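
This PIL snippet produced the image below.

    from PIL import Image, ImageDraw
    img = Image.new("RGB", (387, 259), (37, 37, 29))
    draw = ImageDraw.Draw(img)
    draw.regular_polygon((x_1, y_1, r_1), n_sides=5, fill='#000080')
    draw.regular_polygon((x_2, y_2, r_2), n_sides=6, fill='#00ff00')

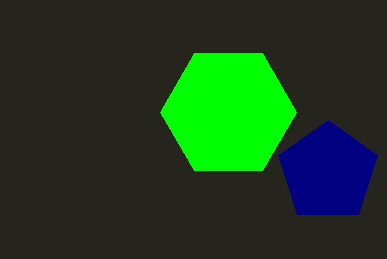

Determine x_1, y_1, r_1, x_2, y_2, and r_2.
x_1 = 328, y_1 = 172, r_1 = 52, x_2 = 228, y_2 = 112, r_2 = 68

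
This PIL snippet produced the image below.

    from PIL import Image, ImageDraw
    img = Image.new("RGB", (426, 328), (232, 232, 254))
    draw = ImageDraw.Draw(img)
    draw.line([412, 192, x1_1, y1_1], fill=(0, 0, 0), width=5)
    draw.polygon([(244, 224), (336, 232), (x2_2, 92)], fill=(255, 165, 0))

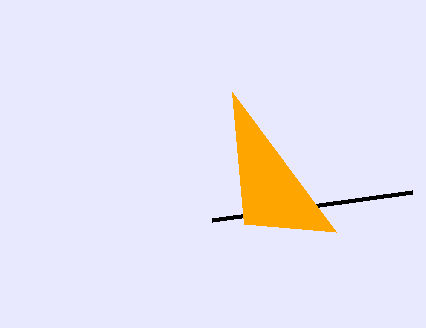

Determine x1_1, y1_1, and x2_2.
x1_1 = 212; y1_1 = 220; x2_2 = 232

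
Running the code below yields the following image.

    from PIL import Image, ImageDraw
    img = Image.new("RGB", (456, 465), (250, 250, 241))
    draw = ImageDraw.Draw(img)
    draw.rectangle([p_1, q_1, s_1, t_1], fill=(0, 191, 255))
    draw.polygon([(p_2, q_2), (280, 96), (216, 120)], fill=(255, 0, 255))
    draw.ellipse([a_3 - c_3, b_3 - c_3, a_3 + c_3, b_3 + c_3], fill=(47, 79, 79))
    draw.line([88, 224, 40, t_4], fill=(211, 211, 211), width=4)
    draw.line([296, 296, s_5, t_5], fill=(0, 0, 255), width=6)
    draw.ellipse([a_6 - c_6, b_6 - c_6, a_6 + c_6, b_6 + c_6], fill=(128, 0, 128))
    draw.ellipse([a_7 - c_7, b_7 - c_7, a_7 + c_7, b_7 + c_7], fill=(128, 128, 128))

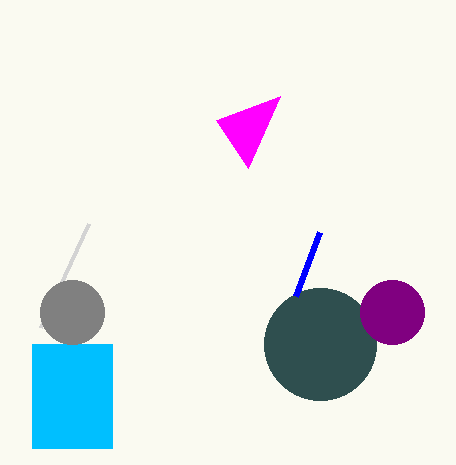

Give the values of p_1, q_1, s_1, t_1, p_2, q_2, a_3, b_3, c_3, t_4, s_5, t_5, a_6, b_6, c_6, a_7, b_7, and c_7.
p_1 = 32; q_1 = 344; s_1 = 112; t_1 = 448; p_2 = 248; q_2 = 168; a_3 = 320; b_3 = 344; c_3 = 56; t_4 = 328; s_5 = 320; t_5 = 232; a_6 = 392; b_6 = 312; c_6 = 32; a_7 = 72; b_7 = 312; c_7 = 32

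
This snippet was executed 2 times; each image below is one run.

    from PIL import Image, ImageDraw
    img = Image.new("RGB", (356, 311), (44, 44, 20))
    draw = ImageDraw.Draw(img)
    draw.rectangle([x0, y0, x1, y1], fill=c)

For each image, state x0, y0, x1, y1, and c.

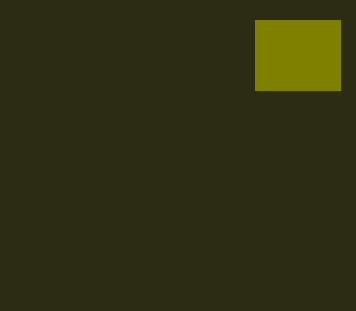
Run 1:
x0 = 255; y0 = 20; x1 = 340; y1 = 90; c = 'olive'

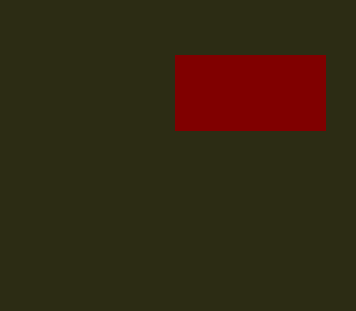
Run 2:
x0 = 175, y0 = 55, x1 = 325, y1 = 130, c = 'maroon'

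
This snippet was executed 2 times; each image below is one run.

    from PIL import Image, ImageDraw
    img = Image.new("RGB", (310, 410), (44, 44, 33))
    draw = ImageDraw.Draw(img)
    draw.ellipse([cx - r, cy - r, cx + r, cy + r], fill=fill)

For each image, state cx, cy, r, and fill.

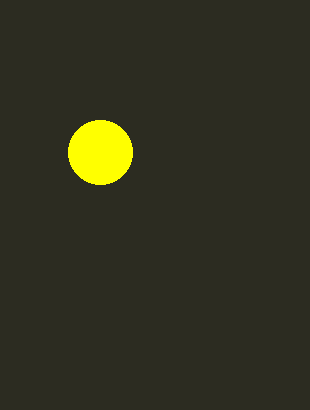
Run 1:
cx = 100
cy = 152
r = 32
fill = 'yellow'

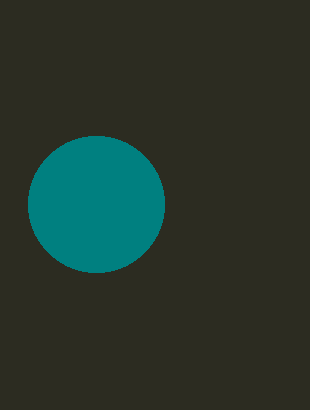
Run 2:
cx = 96
cy = 204
r = 68
fill = 'teal'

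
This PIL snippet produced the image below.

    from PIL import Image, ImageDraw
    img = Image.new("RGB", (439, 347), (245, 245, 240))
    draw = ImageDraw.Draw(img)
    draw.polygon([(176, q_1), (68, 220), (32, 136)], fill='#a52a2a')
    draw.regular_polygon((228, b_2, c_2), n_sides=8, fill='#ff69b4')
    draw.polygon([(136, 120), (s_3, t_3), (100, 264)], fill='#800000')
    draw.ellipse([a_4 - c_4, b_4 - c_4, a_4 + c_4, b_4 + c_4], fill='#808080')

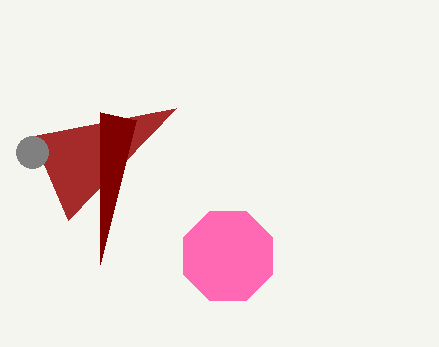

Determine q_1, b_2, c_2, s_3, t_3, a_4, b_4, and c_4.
q_1 = 108
b_2 = 256
c_2 = 48
s_3 = 100
t_3 = 112
a_4 = 32
b_4 = 152
c_4 = 16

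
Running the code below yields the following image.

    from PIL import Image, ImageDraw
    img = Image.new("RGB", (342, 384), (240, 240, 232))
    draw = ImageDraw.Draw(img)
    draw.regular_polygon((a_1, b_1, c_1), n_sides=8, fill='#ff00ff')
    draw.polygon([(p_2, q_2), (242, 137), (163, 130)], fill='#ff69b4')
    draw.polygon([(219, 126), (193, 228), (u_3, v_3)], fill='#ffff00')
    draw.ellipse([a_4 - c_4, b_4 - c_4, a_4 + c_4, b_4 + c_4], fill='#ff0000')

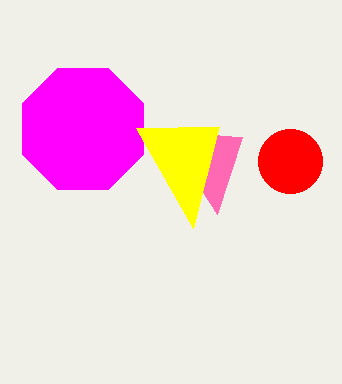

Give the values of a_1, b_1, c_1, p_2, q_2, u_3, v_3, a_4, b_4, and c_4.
a_1 = 83, b_1 = 129, c_1 = 66, p_2 = 217, q_2 = 214, u_3 = 136, v_3 = 128, a_4 = 290, b_4 = 161, c_4 = 32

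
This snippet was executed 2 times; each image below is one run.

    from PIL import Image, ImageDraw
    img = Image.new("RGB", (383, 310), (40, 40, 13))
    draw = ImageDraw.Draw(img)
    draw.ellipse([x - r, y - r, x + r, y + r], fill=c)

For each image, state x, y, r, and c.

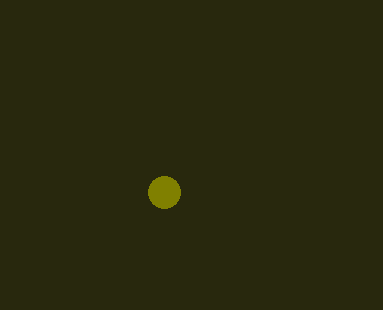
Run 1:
x = 164
y = 192
r = 16
c = 'olive'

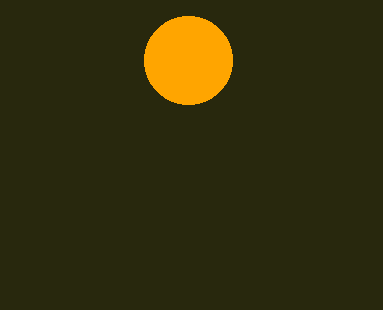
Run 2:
x = 188; y = 60; r = 44; c = 'orange'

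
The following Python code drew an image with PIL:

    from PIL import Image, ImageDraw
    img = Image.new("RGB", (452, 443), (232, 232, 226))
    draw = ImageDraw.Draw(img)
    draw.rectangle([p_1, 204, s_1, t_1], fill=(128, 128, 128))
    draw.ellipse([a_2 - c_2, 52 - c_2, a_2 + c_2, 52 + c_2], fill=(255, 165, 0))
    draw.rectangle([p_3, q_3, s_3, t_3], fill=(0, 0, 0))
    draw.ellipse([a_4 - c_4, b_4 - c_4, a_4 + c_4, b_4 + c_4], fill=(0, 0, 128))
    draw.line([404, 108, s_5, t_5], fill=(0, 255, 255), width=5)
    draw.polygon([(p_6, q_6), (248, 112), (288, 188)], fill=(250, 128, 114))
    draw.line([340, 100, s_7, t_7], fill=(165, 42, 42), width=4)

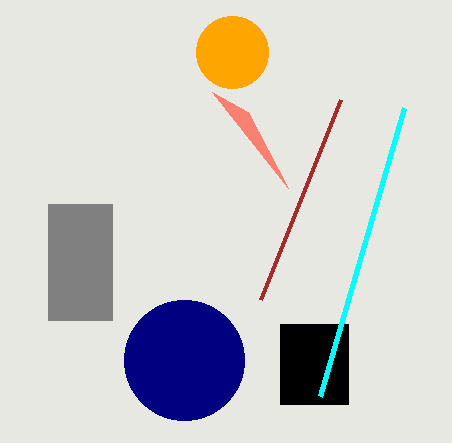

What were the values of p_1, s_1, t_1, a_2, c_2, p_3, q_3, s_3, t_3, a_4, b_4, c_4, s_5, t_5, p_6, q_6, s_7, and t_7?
p_1 = 48, s_1 = 112, t_1 = 320, a_2 = 232, c_2 = 36, p_3 = 280, q_3 = 324, s_3 = 348, t_3 = 404, a_4 = 184, b_4 = 360, c_4 = 60, s_5 = 320, t_5 = 396, p_6 = 212, q_6 = 92, s_7 = 260, t_7 = 300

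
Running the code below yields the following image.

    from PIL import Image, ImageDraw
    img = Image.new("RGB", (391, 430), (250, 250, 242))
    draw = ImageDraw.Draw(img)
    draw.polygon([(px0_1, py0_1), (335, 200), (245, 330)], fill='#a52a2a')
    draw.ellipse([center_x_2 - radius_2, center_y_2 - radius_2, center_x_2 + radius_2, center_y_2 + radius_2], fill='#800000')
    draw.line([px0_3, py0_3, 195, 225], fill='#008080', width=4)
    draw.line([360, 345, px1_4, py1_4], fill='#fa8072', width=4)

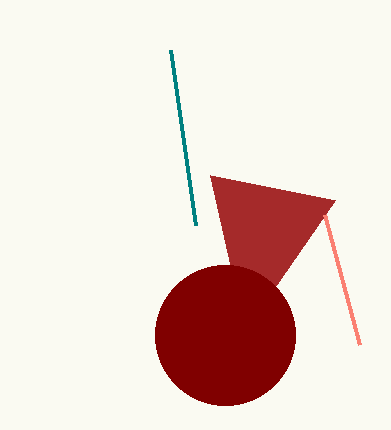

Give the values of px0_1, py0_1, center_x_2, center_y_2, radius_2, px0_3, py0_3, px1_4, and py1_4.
px0_1 = 210
py0_1 = 175
center_x_2 = 225
center_y_2 = 335
radius_2 = 70
px0_3 = 170
py0_3 = 50
px1_4 = 325
py1_4 = 215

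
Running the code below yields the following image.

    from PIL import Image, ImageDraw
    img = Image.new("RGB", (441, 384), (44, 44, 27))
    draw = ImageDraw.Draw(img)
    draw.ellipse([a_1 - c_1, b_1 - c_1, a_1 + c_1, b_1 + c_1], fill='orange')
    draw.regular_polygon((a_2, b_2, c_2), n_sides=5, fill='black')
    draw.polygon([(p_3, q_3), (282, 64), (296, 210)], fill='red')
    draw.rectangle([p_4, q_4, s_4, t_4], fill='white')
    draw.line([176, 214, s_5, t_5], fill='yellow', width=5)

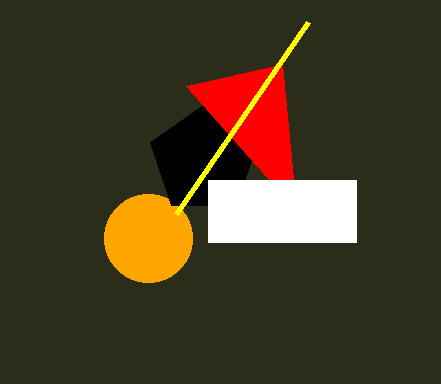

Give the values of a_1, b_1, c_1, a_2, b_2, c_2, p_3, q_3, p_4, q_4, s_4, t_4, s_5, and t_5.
a_1 = 148
b_1 = 238
c_1 = 44
a_2 = 204
b_2 = 160
c_2 = 56
p_3 = 186
q_3 = 86
p_4 = 208
q_4 = 180
s_4 = 356
t_4 = 242
s_5 = 308
t_5 = 22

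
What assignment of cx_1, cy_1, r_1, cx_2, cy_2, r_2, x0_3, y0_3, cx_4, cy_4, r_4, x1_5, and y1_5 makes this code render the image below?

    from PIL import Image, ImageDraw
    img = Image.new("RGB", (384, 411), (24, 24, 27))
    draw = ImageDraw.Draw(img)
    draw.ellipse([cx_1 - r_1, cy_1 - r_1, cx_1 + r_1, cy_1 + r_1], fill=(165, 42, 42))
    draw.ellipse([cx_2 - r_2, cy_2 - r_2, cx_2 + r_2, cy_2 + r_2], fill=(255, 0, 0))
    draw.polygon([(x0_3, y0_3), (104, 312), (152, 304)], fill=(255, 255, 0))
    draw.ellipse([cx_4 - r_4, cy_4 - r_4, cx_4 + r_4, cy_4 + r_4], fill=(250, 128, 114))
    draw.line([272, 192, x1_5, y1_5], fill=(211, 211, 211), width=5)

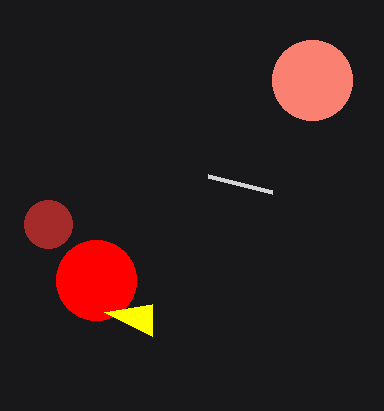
cx_1 = 48, cy_1 = 224, r_1 = 24, cx_2 = 96, cy_2 = 280, r_2 = 40, x0_3 = 152, y0_3 = 336, cx_4 = 312, cy_4 = 80, r_4 = 40, x1_5 = 208, y1_5 = 176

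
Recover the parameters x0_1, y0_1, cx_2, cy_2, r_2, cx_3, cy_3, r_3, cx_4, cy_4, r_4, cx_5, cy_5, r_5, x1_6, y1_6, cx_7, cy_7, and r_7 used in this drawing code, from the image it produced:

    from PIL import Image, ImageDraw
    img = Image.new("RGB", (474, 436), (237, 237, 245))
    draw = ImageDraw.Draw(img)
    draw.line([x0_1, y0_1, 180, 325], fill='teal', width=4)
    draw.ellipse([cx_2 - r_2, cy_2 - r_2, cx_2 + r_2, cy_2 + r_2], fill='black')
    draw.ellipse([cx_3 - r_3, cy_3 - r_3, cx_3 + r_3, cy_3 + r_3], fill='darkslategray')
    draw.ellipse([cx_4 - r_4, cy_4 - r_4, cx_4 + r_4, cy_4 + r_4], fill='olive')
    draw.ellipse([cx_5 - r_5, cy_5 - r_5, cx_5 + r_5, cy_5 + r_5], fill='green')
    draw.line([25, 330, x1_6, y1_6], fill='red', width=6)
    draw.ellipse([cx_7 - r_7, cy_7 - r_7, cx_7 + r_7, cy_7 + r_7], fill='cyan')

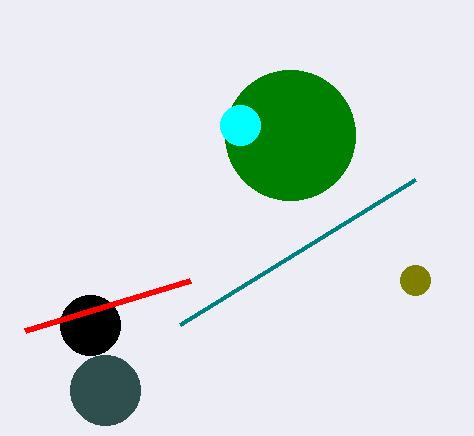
x0_1 = 415
y0_1 = 180
cx_2 = 90
cy_2 = 325
r_2 = 30
cx_3 = 105
cy_3 = 390
r_3 = 35
cx_4 = 415
cy_4 = 280
r_4 = 15
cx_5 = 290
cy_5 = 135
r_5 = 65
x1_6 = 190
y1_6 = 280
cx_7 = 240
cy_7 = 125
r_7 = 20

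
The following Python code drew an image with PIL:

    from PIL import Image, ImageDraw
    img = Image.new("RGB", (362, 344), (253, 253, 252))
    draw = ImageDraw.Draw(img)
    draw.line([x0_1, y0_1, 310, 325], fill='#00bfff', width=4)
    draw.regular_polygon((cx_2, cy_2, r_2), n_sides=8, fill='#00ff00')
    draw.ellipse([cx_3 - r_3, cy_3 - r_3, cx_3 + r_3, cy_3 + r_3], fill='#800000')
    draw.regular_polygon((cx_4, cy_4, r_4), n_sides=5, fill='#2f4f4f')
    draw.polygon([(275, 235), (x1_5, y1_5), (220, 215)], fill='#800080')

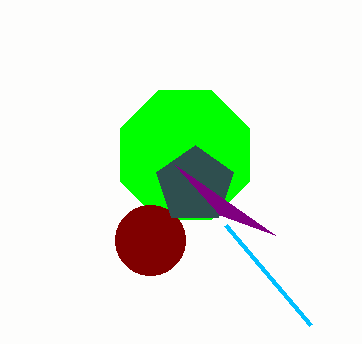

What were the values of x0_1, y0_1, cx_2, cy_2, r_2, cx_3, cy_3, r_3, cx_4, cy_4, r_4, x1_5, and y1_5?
x0_1 = 225; y0_1 = 225; cx_2 = 185; cy_2 = 155; r_2 = 70; cx_3 = 150; cy_3 = 240; r_3 = 35; cx_4 = 195; cy_4 = 185; r_4 = 40; x1_5 = 175; y1_5 = 165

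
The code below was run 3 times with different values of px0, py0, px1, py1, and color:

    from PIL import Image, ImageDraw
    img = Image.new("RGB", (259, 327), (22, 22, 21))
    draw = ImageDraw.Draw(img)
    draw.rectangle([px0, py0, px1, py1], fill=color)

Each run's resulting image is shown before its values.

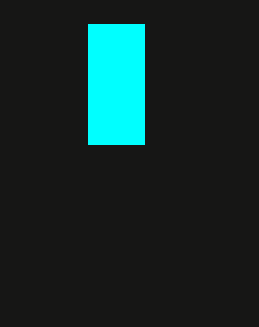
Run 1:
px0 = 88
py0 = 24
px1 = 144
py1 = 144
color = 'cyan'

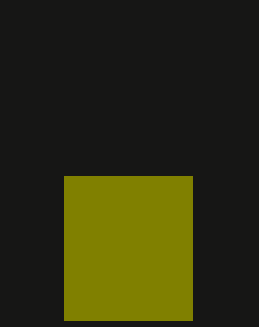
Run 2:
px0 = 64; py0 = 176; px1 = 192; py1 = 320; color = 'olive'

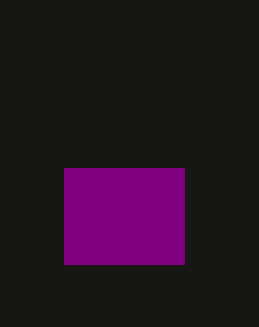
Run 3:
px0 = 64, py0 = 168, px1 = 184, py1 = 264, color = 'purple'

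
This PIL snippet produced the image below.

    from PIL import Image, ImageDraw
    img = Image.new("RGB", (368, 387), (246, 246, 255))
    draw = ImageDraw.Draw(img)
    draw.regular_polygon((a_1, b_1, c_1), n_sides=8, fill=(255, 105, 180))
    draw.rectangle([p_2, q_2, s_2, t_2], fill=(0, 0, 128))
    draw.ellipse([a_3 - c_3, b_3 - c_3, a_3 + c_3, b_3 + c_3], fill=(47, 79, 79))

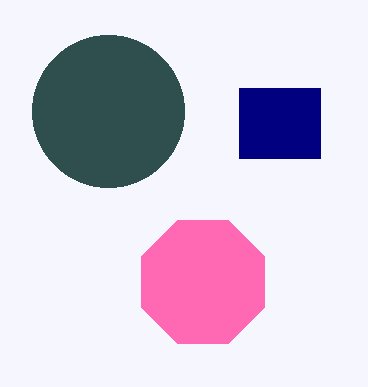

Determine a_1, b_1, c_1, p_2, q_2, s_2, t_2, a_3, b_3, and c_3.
a_1 = 203
b_1 = 282
c_1 = 67
p_2 = 239
q_2 = 88
s_2 = 320
t_2 = 158
a_3 = 108
b_3 = 111
c_3 = 76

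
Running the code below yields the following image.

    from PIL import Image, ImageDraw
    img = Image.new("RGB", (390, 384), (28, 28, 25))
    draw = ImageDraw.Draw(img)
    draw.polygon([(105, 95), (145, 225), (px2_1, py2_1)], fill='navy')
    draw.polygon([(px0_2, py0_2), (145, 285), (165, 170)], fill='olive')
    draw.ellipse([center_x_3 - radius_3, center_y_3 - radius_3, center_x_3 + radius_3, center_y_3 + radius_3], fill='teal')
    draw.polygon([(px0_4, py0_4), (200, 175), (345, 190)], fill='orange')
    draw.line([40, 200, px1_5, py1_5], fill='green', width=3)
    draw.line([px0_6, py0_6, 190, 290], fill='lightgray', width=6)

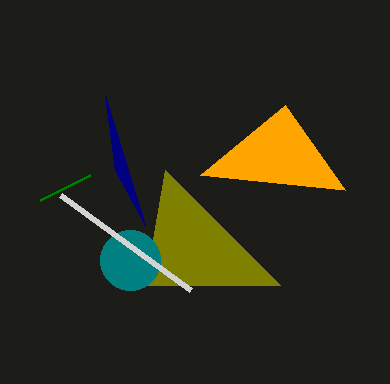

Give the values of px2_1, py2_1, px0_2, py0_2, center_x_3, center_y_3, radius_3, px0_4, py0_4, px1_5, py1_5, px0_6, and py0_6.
px2_1 = 115, py2_1 = 170, px0_2 = 280, py0_2 = 285, center_x_3 = 130, center_y_3 = 260, radius_3 = 30, px0_4 = 285, py0_4 = 105, px1_5 = 90, py1_5 = 175, px0_6 = 60, py0_6 = 195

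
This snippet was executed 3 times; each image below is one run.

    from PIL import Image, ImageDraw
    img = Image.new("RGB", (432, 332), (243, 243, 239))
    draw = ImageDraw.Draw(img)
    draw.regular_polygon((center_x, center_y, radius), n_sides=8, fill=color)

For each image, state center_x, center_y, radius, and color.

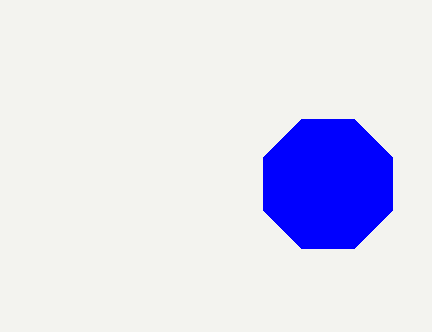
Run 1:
center_x = 328, center_y = 184, radius = 70, color = 'blue'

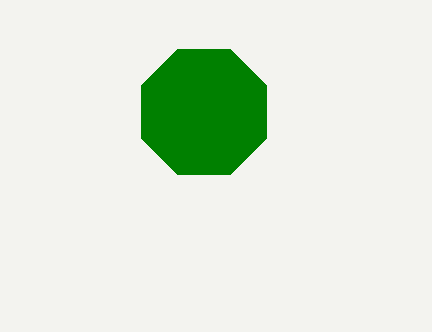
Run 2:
center_x = 204, center_y = 112, radius = 68, color = 'green'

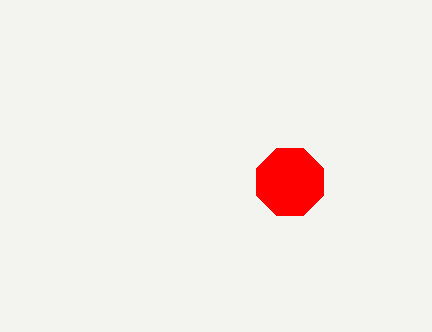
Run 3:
center_x = 290
center_y = 182
radius = 36
color = 'red'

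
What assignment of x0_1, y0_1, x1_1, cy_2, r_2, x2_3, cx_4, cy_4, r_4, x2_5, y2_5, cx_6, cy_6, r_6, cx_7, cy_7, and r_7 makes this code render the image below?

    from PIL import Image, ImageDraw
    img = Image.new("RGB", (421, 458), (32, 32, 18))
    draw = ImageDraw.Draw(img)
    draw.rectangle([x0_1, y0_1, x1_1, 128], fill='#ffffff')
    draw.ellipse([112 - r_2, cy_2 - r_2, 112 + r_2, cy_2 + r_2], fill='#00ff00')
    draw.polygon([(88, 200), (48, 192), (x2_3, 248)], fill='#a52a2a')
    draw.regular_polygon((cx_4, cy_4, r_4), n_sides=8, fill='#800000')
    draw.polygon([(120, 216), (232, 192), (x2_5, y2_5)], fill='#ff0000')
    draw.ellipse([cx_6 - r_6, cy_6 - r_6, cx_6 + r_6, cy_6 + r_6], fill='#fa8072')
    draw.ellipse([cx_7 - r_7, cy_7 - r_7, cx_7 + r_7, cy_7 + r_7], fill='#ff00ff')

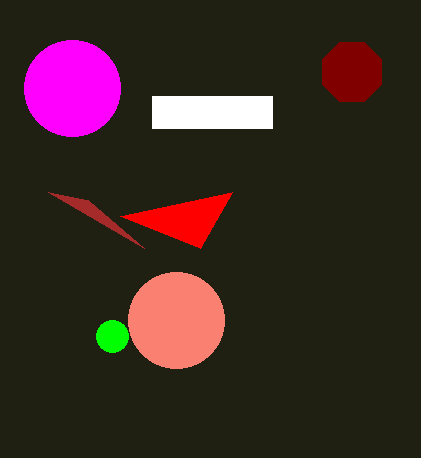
x0_1 = 152; y0_1 = 96; x1_1 = 272; cy_2 = 336; r_2 = 16; x2_3 = 144; cx_4 = 352; cy_4 = 72; r_4 = 32; x2_5 = 200; y2_5 = 248; cx_6 = 176; cy_6 = 320; r_6 = 48; cx_7 = 72; cy_7 = 88; r_7 = 48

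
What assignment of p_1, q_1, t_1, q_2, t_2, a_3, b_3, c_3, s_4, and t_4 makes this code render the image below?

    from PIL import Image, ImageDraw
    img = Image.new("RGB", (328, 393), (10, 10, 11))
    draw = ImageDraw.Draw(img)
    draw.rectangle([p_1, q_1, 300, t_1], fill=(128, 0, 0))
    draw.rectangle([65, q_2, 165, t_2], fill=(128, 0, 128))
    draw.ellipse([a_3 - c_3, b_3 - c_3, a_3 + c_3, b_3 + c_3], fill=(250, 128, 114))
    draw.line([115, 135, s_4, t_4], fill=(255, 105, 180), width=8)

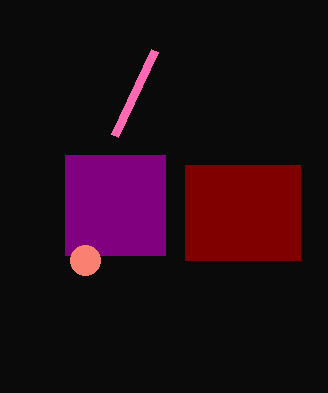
p_1 = 185, q_1 = 165, t_1 = 260, q_2 = 155, t_2 = 255, a_3 = 85, b_3 = 260, c_3 = 15, s_4 = 155, t_4 = 50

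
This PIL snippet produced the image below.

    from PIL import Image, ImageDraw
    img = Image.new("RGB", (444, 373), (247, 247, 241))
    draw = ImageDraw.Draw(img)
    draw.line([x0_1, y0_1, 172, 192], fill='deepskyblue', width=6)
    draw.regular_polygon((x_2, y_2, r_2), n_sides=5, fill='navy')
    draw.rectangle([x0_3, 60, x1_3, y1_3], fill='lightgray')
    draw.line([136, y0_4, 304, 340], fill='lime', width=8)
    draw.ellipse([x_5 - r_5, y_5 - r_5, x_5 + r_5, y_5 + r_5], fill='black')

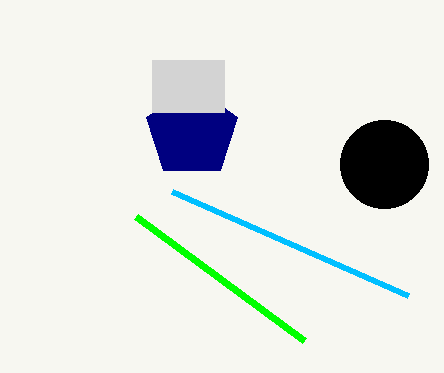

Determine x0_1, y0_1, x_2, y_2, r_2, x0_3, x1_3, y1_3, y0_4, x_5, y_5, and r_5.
x0_1 = 408; y0_1 = 296; x_2 = 192; y_2 = 132; r_2 = 48; x0_3 = 152; x1_3 = 224; y1_3 = 112; y0_4 = 216; x_5 = 384; y_5 = 164; r_5 = 44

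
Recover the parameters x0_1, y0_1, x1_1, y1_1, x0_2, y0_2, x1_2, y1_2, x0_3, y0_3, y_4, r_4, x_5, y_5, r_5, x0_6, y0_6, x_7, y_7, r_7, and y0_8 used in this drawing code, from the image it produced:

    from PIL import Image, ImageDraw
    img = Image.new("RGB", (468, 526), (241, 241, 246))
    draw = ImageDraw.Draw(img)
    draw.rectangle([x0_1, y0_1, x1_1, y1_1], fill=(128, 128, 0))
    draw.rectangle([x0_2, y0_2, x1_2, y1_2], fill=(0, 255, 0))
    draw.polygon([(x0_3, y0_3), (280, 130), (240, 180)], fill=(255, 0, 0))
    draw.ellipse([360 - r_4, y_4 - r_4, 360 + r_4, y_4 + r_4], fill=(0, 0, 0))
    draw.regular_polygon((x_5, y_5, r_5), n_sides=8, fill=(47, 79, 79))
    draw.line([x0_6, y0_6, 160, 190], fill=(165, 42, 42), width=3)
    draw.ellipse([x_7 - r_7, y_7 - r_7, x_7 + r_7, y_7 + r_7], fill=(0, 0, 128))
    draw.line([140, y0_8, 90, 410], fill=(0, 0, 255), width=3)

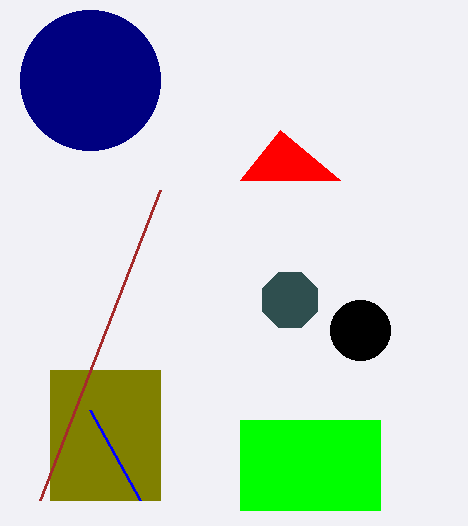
x0_1 = 50
y0_1 = 370
x1_1 = 160
y1_1 = 500
x0_2 = 240
y0_2 = 420
x1_2 = 380
y1_2 = 510
x0_3 = 340
y0_3 = 180
y_4 = 330
r_4 = 30
x_5 = 290
y_5 = 300
r_5 = 30
x0_6 = 40
y0_6 = 500
x_7 = 90
y_7 = 80
r_7 = 70
y0_8 = 500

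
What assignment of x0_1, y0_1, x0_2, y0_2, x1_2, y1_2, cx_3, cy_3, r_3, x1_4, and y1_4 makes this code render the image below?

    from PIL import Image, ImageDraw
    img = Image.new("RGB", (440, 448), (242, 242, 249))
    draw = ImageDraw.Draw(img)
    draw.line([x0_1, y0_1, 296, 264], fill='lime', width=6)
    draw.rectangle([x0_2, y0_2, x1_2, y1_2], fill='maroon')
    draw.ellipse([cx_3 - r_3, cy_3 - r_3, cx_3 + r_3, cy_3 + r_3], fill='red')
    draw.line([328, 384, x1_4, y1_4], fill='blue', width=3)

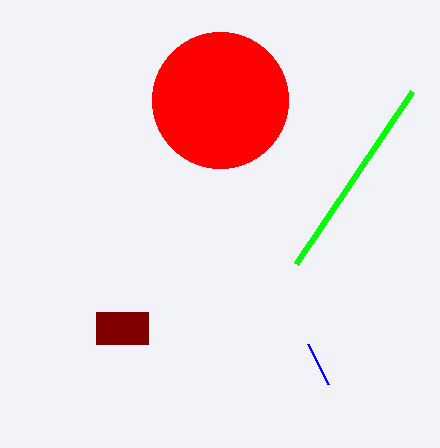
x0_1 = 412
y0_1 = 92
x0_2 = 96
y0_2 = 312
x1_2 = 148
y1_2 = 344
cx_3 = 220
cy_3 = 100
r_3 = 68
x1_4 = 308
y1_4 = 344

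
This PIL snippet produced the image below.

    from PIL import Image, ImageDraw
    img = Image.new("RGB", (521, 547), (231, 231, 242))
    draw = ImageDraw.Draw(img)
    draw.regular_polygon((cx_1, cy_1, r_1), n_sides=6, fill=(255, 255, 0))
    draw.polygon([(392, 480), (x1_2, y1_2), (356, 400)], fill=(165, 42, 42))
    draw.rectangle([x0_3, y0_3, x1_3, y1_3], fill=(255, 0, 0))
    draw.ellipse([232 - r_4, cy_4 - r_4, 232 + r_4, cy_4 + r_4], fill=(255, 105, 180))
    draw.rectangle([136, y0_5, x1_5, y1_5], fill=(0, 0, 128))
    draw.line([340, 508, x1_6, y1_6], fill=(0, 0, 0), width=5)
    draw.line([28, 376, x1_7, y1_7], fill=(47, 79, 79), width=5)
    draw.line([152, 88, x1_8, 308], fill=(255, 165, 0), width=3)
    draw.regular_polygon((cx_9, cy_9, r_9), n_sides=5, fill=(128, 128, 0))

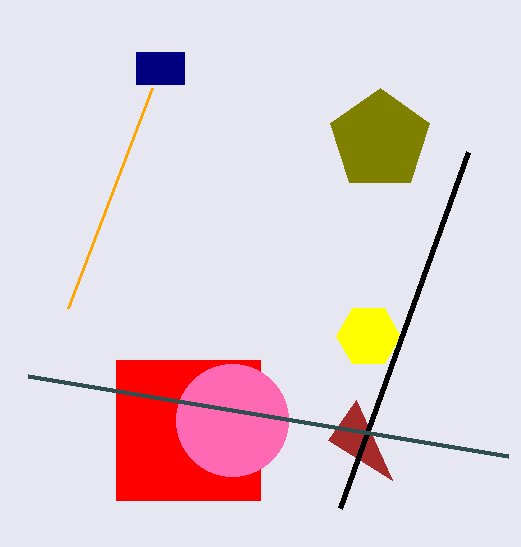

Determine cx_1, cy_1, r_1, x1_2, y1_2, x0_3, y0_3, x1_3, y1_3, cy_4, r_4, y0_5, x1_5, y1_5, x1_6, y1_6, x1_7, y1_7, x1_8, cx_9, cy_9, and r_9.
cx_1 = 368; cy_1 = 336; r_1 = 32; x1_2 = 328; y1_2 = 440; x0_3 = 116; y0_3 = 360; x1_3 = 260; y1_3 = 500; cy_4 = 420; r_4 = 56; y0_5 = 52; x1_5 = 184; y1_5 = 84; x1_6 = 468; y1_6 = 152; x1_7 = 508; y1_7 = 456; x1_8 = 68; cx_9 = 380; cy_9 = 140; r_9 = 52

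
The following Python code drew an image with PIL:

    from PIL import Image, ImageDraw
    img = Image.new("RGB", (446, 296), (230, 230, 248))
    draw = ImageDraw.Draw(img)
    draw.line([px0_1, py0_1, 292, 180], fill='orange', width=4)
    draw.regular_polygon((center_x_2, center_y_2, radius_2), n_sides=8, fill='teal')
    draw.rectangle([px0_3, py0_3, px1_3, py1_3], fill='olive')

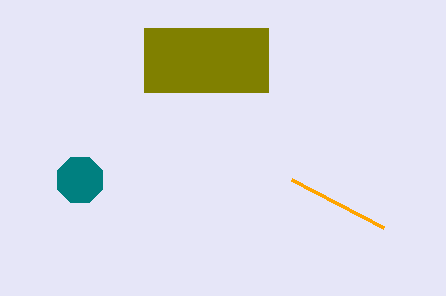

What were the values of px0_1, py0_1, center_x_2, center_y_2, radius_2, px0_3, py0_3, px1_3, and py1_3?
px0_1 = 384, py0_1 = 228, center_x_2 = 80, center_y_2 = 180, radius_2 = 24, px0_3 = 144, py0_3 = 28, px1_3 = 268, py1_3 = 92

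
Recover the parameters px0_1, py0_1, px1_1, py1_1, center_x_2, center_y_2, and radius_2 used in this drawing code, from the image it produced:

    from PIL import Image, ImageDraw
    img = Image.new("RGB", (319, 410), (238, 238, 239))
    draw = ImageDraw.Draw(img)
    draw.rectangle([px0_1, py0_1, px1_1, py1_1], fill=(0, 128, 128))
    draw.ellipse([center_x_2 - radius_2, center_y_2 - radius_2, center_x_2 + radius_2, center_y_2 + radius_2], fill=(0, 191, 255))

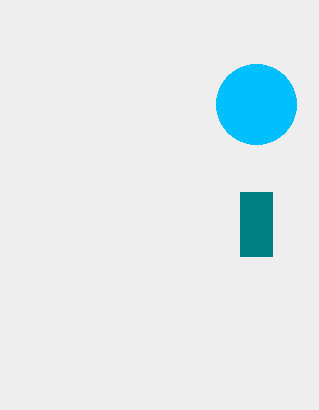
px0_1 = 240; py0_1 = 192; px1_1 = 272; py1_1 = 256; center_x_2 = 256; center_y_2 = 104; radius_2 = 40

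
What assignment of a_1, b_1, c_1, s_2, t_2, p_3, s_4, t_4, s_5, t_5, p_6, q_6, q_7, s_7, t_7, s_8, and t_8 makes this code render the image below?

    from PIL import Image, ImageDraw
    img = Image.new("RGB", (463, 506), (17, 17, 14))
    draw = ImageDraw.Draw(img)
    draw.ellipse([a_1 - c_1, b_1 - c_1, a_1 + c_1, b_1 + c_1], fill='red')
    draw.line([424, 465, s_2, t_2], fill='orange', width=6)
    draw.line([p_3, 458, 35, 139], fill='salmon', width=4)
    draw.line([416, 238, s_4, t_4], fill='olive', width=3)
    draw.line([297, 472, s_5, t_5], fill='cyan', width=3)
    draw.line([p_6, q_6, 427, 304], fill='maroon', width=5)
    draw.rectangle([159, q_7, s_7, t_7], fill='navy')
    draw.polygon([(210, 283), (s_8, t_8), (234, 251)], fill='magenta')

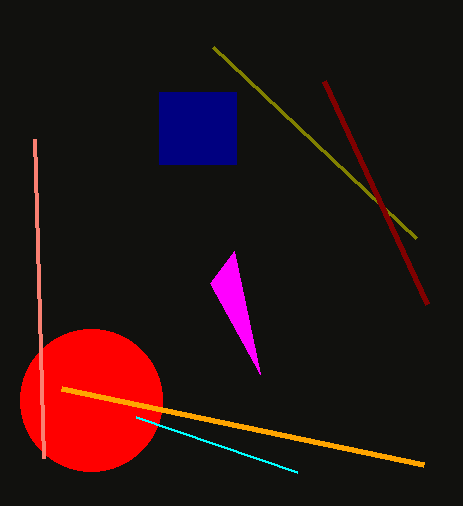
a_1 = 91; b_1 = 400; c_1 = 71; s_2 = 62; t_2 = 389; p_3 = 44; s_4 = 213; t_4 = 47; s_5 = 136; t_5 = 417; p_6 = 324; q_6 = 81; q_7 = 92; s_7 = 236; t_7 = 164; s_8 = 260; t_8 = 374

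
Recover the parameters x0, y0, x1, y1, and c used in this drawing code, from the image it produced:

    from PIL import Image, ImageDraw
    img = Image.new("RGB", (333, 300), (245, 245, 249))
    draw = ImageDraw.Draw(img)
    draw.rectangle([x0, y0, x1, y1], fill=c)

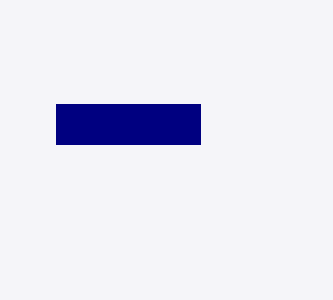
x0 = 56; y0 = 104; x1 = 200; y1 = 144; c = 'navy'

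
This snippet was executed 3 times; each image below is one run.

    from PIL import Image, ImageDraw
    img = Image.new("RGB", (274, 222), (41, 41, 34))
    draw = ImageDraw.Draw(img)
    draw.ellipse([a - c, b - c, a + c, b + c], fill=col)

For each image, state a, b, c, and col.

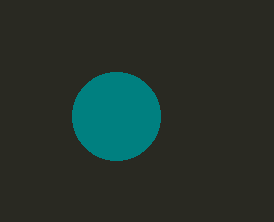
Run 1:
a = 116; b = 116; c = 44; col = 'teal'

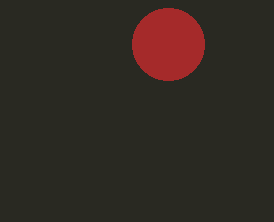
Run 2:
a = 168
b = 44
c = 36
col = 'brown'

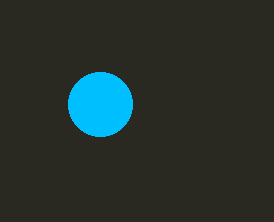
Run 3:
a = 100, b = 104, c = 32, col = 'deepskyblue'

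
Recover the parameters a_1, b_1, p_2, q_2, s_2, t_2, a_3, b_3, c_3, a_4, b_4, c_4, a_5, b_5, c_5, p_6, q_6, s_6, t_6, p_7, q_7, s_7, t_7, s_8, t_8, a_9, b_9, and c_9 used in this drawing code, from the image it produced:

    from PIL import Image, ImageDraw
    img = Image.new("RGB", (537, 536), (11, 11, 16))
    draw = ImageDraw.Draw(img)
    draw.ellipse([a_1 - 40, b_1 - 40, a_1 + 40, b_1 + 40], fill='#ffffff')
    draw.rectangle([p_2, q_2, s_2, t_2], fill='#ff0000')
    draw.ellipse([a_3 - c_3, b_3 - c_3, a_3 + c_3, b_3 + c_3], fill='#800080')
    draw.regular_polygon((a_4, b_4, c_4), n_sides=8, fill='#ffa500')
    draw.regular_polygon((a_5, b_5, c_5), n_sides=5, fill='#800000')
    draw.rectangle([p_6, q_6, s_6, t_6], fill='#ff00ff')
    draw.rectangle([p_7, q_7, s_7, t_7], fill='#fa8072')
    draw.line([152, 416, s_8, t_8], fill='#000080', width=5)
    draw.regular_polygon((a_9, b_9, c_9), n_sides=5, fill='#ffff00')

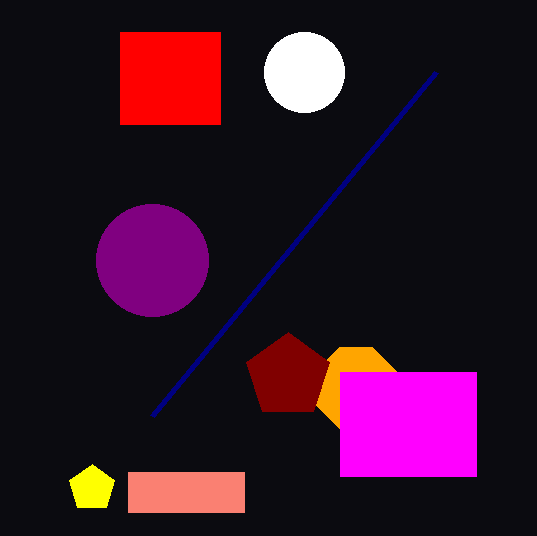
a_1 = 304
b_1 = 72
p_2 = 120
q_2 = 32
s_2 = 220
t_2 = 124
a_3 = 152
b_3 = 260
c_3 = 56
a_4 = 356
b_4 = 388
c_4 = 44
a_5 = 288
b_5 = 376
c_5 = 44
p_6 = 340
q_6 = 372
s_6 = 476
t_6 = 476
p_7 = 128
q_7 = 472
s_7 = 244
t_7 = 512
s_8 = 436
t_8 = 72
a_9 = 92
b_9 = 488
c_9 = 24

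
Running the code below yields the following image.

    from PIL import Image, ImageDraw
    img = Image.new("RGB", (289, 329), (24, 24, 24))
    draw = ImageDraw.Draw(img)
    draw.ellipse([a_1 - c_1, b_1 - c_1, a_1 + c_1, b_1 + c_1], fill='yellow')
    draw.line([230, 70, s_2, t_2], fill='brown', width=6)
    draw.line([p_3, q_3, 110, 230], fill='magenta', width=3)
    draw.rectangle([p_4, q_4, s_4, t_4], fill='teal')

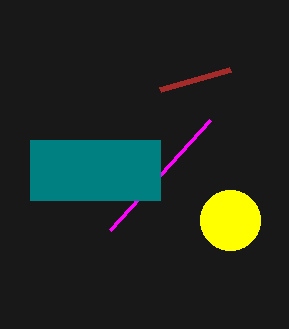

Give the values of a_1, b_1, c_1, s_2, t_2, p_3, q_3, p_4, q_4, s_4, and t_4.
a_1 = 230, b_1 = 220, c_1 = 30, s_2 = 160, t_2 = 90, p_3 = 210, q_3 = 120, p_4 = 30, q_4 = 140, s_4 = 160, t_4 = 200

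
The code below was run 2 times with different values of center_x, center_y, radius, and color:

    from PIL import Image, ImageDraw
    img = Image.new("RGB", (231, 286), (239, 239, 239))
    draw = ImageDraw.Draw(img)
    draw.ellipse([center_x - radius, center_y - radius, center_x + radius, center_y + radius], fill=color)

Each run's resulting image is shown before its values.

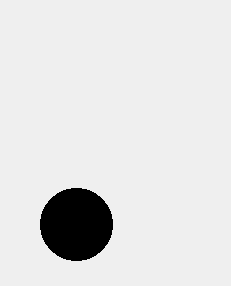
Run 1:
center_x = 76
center_y = 224
radius = 36
color = 'black'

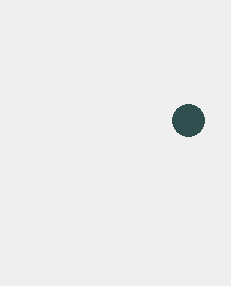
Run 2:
center_x = 188, center_y = 120, radius = 16, color = 'darkslategray'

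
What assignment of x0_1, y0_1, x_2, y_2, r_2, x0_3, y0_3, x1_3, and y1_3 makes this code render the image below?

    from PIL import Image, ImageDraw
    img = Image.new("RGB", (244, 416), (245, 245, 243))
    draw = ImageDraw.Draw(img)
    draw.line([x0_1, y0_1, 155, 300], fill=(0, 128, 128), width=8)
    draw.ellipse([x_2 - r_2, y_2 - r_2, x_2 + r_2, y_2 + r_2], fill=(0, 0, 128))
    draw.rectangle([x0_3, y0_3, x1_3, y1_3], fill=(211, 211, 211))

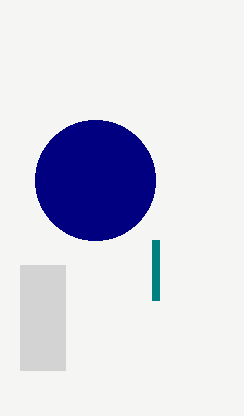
x0_1 = 155; y0_1 = 240; x_2 = 95; y_2 = 180; r_2 = 60; x0_3 = 20; y0_3 = 265; x1_3 = 65; y1_3 = 370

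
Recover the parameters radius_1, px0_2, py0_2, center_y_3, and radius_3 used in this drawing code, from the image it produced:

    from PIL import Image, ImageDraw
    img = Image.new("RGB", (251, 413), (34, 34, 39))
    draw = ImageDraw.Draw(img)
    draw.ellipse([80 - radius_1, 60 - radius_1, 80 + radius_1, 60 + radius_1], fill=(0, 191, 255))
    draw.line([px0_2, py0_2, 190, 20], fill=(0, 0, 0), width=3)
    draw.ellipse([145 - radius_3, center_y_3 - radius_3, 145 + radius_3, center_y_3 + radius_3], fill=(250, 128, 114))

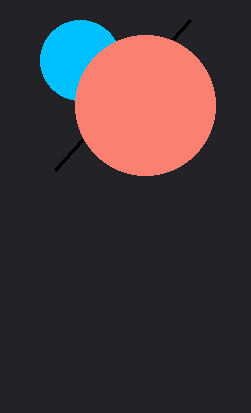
radius_1 = 40, px0_2 = 55, py0_2 = 170, center_y_3 = 105, radius_3 = 70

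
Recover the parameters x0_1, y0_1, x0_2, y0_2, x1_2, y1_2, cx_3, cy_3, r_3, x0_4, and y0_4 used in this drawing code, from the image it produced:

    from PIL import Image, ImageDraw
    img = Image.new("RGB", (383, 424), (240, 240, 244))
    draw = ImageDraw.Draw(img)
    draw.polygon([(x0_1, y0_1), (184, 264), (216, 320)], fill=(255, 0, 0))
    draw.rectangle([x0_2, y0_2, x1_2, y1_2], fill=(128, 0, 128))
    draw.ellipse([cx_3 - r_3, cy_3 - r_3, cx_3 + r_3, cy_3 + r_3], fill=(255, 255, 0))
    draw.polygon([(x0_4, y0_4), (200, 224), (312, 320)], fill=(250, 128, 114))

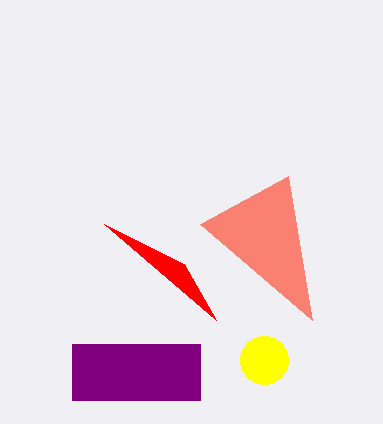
x0_1 = 104; y0_1 = 224; x0_2 = 72; y0_2 = 344; x1_2 = 200; y1_2 = 400; cx_3 = 264; cy_3 = 360; r_3 = 24; x0_4 = 288; y0_4 = 176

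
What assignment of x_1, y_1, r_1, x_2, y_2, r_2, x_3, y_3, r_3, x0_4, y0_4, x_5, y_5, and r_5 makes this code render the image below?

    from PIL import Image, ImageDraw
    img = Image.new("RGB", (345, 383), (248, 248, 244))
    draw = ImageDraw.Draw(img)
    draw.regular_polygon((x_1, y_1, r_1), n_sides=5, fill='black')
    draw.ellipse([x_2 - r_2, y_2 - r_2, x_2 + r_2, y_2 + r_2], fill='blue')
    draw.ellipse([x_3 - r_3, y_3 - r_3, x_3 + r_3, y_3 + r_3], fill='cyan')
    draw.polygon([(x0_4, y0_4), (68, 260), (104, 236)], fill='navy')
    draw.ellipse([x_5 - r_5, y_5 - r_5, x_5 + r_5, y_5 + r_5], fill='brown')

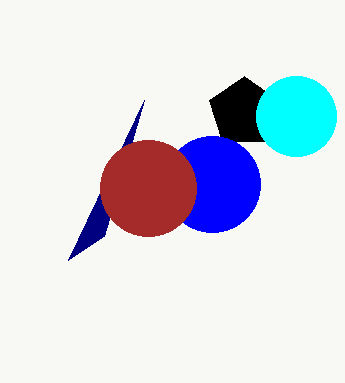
x_1 = 244
y_1 = 112
r_1 = 36
x_2 = 212
y_2 = 184
r_2 = 48
x_3 = 296
y_3 = 116
r_3 = 40
x0_4 = 144
y0_4 = 100
x_5 = 148
y_5 = 188
r_5 = 48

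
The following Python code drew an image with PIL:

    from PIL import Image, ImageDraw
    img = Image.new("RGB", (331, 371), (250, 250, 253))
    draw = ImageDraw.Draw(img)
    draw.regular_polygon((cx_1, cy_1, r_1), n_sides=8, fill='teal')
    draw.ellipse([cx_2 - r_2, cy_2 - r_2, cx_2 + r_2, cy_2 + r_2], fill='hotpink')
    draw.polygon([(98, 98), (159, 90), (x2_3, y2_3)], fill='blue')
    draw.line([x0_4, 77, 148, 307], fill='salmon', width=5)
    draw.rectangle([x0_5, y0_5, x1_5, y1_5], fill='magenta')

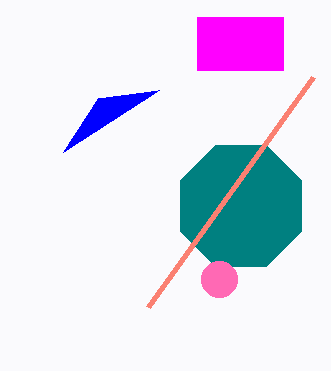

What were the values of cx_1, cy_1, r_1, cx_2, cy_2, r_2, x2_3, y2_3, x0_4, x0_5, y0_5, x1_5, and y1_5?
cx_1 = 241, cy_1 = 206, r_1 = 66, cx_2 = 219, cy_2 = 279, r_2 = 18, x2_3 = 63, y2_3 = 152, x0_4 = 313, x0_5 = 197, y0_5 = 17, x1_5 = 283, y1_5 = 70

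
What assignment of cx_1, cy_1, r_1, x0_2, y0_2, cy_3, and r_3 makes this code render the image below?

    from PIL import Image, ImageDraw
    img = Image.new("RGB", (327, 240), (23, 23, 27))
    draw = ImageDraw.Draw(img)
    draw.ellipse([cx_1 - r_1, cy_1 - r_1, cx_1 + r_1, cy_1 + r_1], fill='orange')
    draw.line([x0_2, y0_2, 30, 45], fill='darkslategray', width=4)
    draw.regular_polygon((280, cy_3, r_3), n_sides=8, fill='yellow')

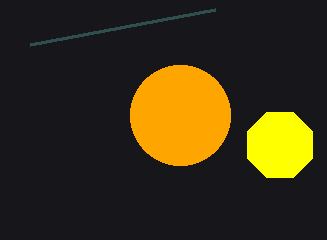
cx_1 = 180; cy_1 = 115; r_1 = 50; x0_2 = 215; y0_2 = 10; cy_3 = 145; r_3 = 35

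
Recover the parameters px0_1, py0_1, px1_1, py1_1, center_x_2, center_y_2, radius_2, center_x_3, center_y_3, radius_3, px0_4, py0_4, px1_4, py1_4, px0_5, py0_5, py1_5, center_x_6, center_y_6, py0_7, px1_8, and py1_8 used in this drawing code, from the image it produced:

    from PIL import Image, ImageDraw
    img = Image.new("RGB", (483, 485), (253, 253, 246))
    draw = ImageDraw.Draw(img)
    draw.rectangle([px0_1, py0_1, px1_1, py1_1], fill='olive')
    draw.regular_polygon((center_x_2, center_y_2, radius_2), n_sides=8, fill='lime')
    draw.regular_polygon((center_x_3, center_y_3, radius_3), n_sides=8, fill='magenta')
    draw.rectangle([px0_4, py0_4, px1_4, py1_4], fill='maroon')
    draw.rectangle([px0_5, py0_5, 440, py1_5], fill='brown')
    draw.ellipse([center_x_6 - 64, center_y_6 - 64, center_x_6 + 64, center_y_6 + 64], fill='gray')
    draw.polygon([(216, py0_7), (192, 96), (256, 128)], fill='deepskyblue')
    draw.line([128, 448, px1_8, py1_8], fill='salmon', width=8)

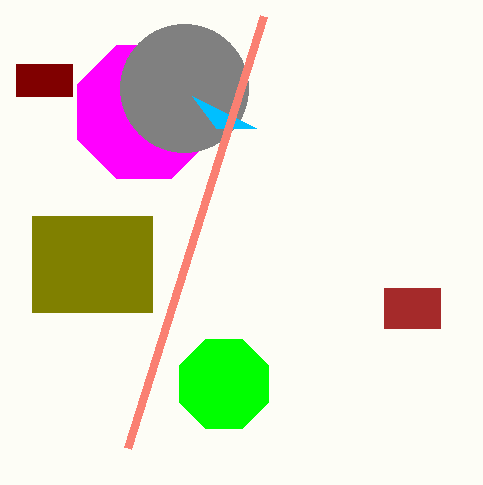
px0_1 = 32, py0_1 = 216, px1_1 = 152, py1_1 = 312, center_x_2 = 224, center_y_2 = 384, radius_2 = 48, center_x_3 = 144, center_y_3 = 112, radius_3 = 72, px0_4 = 16, py0_4 = 64, px1_4 = 72, py1_4 = 96, px0_5 = 384, py0_5 = 288, py1_5 = 328, center_x_6 = 184, center_y_6 = 88, py0_7 = 128, px1_8 = 264, py1_8 = 16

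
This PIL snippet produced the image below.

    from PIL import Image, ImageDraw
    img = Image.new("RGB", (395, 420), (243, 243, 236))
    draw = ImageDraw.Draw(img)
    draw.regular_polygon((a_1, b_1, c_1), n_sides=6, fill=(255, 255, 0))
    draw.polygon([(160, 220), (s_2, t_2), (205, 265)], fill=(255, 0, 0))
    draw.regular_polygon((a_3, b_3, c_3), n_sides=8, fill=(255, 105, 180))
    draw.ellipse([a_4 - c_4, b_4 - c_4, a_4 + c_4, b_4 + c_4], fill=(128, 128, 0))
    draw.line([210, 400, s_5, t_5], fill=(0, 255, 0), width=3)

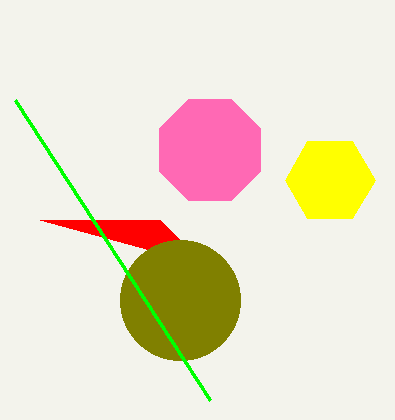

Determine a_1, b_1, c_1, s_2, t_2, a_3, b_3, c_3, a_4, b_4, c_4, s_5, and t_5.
a_1 = 330; b_1 = 180; c_1 = 45; s_2 = 40; t_2 = 220; a_3 = 210; b_3 = 150; c_3 = 55; a_4 = 180; b_4 = 300; c_4 = 60; s_5 = 15; t_5 = 100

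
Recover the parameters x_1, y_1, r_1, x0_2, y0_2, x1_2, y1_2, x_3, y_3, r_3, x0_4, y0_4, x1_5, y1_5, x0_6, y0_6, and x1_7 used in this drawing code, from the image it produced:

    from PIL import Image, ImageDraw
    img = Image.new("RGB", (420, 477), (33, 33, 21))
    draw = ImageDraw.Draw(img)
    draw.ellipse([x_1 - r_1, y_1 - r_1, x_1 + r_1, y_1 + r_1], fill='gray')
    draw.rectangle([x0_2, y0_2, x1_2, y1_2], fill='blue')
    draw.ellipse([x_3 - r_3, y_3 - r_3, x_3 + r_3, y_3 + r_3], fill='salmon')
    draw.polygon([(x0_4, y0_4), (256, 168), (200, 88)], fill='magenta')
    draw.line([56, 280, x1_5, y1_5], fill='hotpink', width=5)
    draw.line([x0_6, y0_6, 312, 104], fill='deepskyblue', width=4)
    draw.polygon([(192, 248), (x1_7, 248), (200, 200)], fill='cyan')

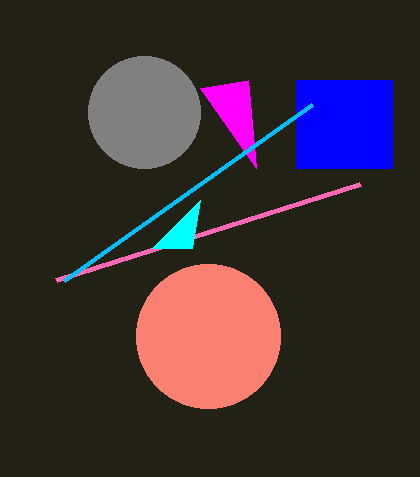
x_1 = 144, y_1 = 112, r_1 = 56, x0_2 = 296, y0_2 = 80, x1_2 = 392, y1_2 = 168, x_3 = 208, y_3 = 336, r_3 = 72, x0_4 = 248, y0_4 = 80, x1_5 = 360, y1_5 = 184, x0_6 = 64, y0_6 = 280, x1_7 = 152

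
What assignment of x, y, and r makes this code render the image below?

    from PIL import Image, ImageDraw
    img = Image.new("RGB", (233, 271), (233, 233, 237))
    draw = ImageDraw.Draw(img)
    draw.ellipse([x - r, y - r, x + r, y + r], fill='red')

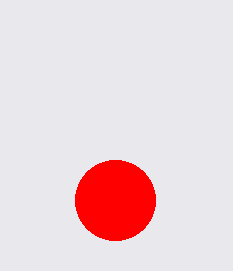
x = 115
y = 200
r = 40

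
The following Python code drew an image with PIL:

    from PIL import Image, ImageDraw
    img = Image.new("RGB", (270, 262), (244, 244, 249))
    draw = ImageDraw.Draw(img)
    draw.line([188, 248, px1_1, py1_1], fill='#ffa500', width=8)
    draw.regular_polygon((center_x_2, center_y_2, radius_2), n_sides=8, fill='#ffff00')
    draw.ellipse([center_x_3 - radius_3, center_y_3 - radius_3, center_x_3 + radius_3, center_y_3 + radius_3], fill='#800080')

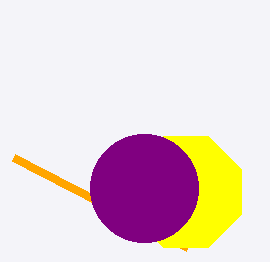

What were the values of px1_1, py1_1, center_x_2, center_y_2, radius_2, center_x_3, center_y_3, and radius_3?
px1_1 = 14; py1_1 = 158; center_x_2 = 186; center_y_2 = 192; radius_2 = 60; center_x_3 = 144; center_y_3 = 188; radius_3 = 54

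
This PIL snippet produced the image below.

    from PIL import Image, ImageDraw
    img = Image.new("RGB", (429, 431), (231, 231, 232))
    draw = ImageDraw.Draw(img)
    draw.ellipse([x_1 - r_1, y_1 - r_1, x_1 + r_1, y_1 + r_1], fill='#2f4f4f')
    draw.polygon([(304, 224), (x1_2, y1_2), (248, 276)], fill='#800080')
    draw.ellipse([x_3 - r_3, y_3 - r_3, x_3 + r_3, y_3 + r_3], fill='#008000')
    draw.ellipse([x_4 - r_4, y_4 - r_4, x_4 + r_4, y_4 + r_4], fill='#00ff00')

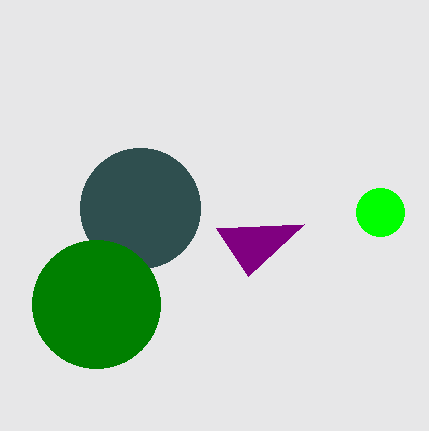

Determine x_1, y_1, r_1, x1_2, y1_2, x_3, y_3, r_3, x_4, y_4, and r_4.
x_1 = 140
y_1 = 208
r_1 = 60
x1_2 = 216
y1_2 = 228
x_3 = 96
y_3 = 304
r_3 = 64
x_4 = 380
y_4 = 212
r_4 = 24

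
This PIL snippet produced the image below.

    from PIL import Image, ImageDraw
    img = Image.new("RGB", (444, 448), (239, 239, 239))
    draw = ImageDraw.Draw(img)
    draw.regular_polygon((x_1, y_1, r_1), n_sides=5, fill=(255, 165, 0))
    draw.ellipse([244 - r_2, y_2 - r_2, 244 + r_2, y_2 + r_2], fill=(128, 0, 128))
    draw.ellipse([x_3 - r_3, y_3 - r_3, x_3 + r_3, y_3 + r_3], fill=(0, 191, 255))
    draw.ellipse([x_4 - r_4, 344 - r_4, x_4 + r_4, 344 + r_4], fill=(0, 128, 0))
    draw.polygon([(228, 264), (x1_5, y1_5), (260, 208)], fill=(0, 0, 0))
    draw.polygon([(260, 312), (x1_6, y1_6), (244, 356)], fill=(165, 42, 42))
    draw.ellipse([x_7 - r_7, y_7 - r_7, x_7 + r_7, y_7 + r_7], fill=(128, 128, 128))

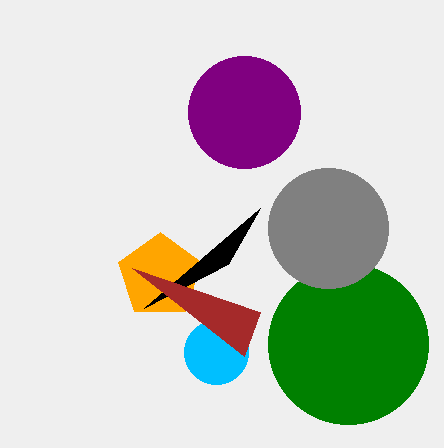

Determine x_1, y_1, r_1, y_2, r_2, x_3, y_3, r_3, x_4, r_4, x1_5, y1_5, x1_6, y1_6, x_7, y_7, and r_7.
x_1 = 160
y_1 = 276
r_1 = 44
y_2 = 112
r_2 = 56
x_3 = 216
y_3 = 352
r_3 = 32
x_4 = 348
r_4 = 80
x1_5 = 144
y1_5 = 308
x1_6 = 132
y1_6 = 268
x_7 = 328
y_7 = 228
r_7 = 60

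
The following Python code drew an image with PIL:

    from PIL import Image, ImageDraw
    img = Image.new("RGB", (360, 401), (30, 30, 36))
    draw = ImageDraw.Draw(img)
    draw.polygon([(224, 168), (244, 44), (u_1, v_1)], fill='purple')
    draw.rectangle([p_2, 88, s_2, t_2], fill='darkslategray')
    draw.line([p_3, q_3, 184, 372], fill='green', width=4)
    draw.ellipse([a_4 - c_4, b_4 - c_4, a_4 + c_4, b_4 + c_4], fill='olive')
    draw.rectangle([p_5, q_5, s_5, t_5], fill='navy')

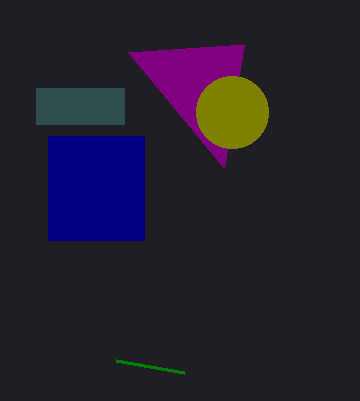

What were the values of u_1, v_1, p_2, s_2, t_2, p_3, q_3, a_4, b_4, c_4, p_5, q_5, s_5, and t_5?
u_1 = 128; v_1 = 52; p_2 = 36; s_2 = 124; t_2 = 124; p_3 = 116; q_3 = 360; a_4 = 232; b_4 = 112; c_4 = 36; p_5 = 48; q_5 = 136; s_5 = 144; t_5 = 240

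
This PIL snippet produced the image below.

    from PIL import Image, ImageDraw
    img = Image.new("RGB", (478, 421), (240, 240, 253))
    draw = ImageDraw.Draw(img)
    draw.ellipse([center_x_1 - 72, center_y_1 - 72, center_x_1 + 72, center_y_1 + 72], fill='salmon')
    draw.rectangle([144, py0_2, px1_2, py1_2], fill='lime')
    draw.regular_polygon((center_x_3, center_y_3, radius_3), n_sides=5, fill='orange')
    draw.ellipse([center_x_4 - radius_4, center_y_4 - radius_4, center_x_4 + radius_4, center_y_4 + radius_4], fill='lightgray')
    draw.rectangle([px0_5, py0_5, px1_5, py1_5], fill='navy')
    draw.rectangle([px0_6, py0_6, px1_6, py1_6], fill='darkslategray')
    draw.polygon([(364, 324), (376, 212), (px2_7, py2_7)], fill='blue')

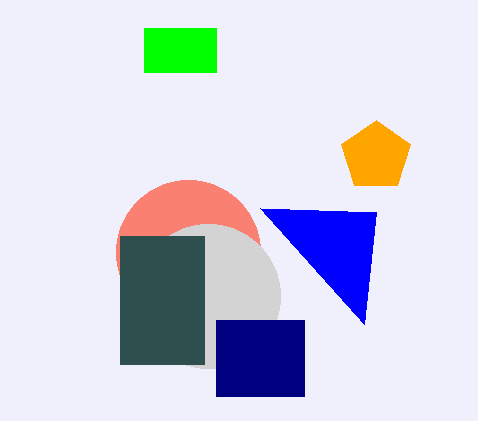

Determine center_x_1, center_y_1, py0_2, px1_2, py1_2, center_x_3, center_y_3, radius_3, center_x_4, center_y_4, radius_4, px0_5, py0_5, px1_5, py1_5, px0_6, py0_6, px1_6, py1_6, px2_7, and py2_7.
center_x_1 = 188
center_y_1 = 252
py0_2 = 28
px1_2 = 216
py1_2 = 72
center_x_3 = 376
center_y_3 = 156
radius_3 = 36
center_x_4 = 208
center_y_4 = 296
radius_4 = 72
px0_5 = 216
py0_5 = 320
px1_5 = 304
py1_5 = 396
px0_6 = 120
py0_6 = 236
px1_6 = 204
py1_6 = 364
px2_7 = 260
py2_7 = 208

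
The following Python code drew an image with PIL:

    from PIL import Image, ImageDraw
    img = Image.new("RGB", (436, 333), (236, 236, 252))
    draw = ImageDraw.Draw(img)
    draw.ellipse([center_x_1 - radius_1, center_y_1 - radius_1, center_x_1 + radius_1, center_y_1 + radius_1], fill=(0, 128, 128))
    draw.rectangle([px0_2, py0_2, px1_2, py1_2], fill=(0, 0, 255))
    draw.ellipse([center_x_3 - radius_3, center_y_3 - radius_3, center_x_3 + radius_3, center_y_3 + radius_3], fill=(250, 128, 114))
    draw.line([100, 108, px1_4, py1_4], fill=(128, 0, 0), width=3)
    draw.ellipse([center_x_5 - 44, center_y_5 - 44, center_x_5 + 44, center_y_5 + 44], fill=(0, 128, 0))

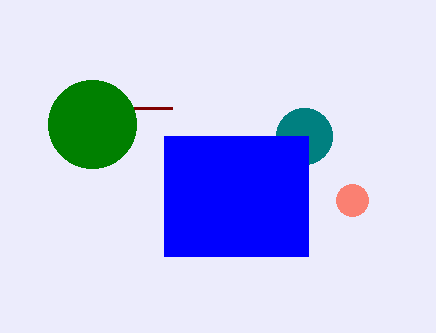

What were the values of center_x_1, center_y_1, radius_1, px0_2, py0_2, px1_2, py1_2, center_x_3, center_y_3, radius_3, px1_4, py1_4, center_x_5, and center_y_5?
center_x_1 = 304
center_y_1 = 136
radius_1 = 28
px0_2 = 164
py0_2 = 136
px1_2 = 308
py1_2 = 256
center_x_3 = 352
center_y_3 = 200
radius_3 = 16
px1_4 = 172
py1_4 = 108
center_x_5 = 92
center_y_5 = 124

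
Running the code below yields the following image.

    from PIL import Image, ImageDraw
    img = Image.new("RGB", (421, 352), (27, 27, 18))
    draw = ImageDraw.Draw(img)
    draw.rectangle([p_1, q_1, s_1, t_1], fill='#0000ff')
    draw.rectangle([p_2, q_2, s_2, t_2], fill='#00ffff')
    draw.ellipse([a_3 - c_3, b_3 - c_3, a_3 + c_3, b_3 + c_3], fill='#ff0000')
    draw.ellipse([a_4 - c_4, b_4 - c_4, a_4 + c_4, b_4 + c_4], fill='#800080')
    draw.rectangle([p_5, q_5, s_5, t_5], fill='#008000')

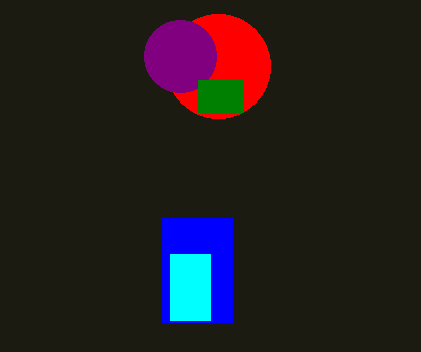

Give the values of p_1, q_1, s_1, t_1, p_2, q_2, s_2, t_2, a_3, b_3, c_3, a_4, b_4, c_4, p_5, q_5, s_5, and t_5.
p_1 = 162; q_1 = 218; s_1 = 232; t_1 = 322; p_2 = 170; q_2 = 254; s_2 = 210; t_2 = 320; a_3 = 218; b_3 = 66; c_3 = 52; a_4 = 180; b_4 = 56; c_4 = 36; p_5 = 198; q_5 = 80; s_5 = 242; t_5 = 112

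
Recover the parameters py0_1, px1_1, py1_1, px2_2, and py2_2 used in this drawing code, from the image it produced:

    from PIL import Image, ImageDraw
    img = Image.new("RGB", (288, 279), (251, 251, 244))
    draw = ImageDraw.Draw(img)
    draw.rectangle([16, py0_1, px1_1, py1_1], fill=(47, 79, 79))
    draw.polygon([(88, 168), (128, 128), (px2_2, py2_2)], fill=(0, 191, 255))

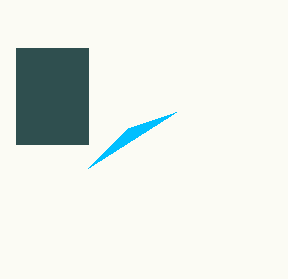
py0_1 = 48, px1_1 = 88, py1_1 = 144, px2_2 = 176, py2_2 = 112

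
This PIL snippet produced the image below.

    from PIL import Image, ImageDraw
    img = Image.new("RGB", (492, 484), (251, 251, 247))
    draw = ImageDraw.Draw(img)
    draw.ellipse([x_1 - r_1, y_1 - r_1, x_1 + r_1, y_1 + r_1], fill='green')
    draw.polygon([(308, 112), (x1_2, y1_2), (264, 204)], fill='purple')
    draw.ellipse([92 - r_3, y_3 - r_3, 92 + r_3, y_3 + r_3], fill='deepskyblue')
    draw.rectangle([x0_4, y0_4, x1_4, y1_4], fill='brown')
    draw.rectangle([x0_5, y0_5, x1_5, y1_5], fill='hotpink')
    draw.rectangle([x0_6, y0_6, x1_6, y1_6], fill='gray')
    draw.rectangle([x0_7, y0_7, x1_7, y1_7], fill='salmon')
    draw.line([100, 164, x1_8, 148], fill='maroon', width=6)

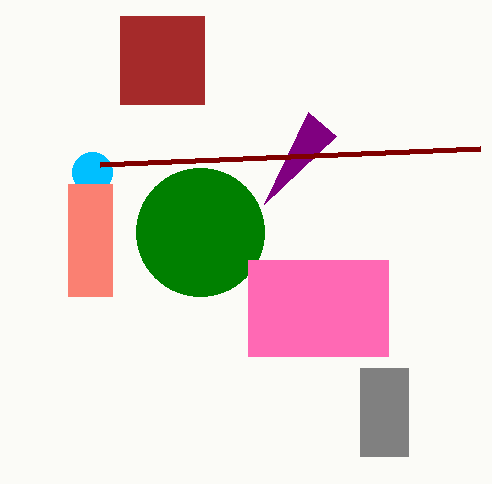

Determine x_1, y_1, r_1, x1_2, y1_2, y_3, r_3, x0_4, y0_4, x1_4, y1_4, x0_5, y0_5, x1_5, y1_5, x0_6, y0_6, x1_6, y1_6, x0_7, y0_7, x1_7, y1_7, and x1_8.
x_1 = 200; y_1 = 232; r_1 = 64; x1_2 = 336; y1_2 = 136; y_3 = 172; r_3 = 20; x0_4 = 120; y0_4 = 16; x1_4 = 204; y1_4 = 104; x0_5 = 248; y0_5 = 260; x1_5 = 388; y1_5 = 356; x0_6 = 360; y0_6 = 368; x1_6 = 408; y1_6 = 456; x0_7 = 68; y0_7 = 184; x1_7 = 112; y1_7 = 296; x1_8 = 480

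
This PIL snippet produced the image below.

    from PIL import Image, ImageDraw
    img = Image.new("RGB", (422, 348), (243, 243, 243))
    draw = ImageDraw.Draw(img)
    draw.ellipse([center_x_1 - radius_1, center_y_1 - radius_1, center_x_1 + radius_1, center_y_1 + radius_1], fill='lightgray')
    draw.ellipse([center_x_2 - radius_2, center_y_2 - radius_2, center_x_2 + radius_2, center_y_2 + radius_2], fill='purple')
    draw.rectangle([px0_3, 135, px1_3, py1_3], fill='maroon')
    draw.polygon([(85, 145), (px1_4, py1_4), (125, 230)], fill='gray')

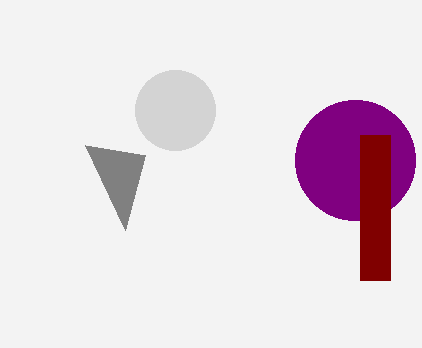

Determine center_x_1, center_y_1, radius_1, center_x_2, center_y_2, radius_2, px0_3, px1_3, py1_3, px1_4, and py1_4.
center_x_1 = 175; center_y_1 = 110; radius_1 = 40; center_x_2 = 355; center_y_2 = 160; radius_2 = 60; px0_3 = 360; px1_3 = 390; py1_3 = 280; px1_4 = 145; py1_4 = 155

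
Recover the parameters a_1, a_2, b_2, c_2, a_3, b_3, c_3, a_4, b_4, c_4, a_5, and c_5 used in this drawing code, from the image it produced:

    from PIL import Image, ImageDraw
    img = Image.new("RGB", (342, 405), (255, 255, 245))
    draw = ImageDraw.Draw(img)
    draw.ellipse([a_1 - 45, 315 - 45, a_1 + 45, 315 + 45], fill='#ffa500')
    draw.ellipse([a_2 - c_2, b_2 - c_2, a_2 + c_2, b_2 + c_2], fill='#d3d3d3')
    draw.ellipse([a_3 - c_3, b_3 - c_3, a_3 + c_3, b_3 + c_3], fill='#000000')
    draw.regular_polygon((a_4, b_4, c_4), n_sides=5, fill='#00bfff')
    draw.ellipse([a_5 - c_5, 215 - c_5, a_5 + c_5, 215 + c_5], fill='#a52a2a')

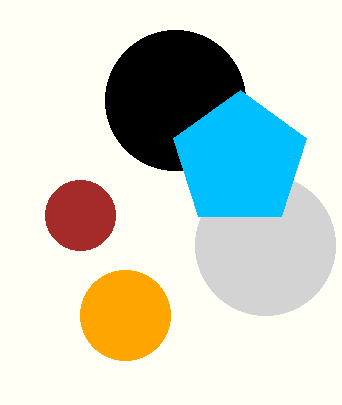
a_1 = 125; a_2 = 265; b_2 = 245; c_2 = 70; a_3 = 175; b_3 = 100; c_3 = 70; a_4 = 240; b_4 = 160; c_4 = 70; a_5 = 80; c_5 = 35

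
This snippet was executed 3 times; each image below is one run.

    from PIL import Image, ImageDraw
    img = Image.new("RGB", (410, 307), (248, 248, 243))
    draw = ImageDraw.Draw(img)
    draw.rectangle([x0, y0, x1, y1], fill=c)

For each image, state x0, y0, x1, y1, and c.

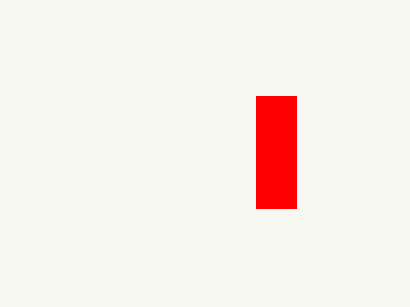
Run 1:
x0 = 256; y0 = 96; x1 = 296; y1 = 208; c = 'red'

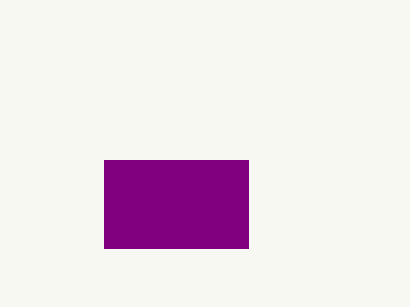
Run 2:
x0 = 104; y0 = 160; x1 = 248; y1 = 248; c = 'purple'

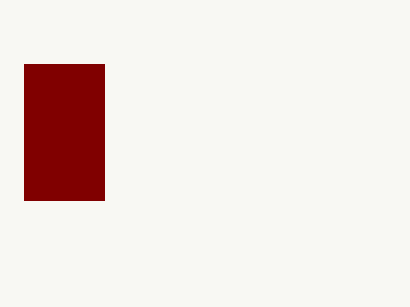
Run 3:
x0 = 24; y0 = 64; x1 = 104; y1 = 200; c = 'maroon'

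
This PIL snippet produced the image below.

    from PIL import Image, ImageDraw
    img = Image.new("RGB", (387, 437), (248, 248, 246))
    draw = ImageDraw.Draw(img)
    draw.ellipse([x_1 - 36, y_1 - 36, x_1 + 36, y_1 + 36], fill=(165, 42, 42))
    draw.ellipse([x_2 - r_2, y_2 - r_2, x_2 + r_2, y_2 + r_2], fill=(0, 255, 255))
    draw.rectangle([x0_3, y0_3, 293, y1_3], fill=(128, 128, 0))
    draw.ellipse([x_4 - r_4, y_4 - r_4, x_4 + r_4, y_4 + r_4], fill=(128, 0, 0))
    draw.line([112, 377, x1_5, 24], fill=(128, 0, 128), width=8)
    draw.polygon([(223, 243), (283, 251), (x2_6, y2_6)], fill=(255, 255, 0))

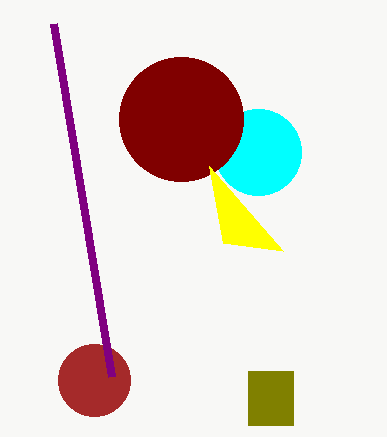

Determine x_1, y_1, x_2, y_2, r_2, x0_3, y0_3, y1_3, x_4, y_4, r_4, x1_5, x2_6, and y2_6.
x_1 = 94; y_1 = 380; x_2 = 258; y_2 = 152; r_2 = 43; x0_3 = 248; y0_3 = 371; y1_3 = 425; x_4 = 181; y_4 = 119; r_4 = 62; x1_5 = 54; x2_6 = 209; y2_6 = 166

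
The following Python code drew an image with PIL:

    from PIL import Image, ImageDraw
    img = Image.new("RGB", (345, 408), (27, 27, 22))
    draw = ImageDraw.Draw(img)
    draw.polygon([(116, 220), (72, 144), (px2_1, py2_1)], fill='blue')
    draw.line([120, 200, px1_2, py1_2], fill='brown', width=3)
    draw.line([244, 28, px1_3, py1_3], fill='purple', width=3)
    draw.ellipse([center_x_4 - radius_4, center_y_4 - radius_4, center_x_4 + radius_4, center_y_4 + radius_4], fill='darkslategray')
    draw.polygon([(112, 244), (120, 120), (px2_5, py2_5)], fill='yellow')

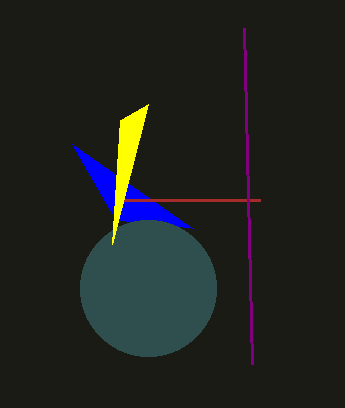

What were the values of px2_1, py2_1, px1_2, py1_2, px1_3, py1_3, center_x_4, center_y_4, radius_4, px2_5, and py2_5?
px2_1 = 192
py2_1 = 228
px1_2 = 260
py1_2 = 200
px1_3 = 252
py1_3 = 364
center_x_4 = 148
center_y_4 = 288
radius_4 = 68
px2_5 = 148
py2_5 = 104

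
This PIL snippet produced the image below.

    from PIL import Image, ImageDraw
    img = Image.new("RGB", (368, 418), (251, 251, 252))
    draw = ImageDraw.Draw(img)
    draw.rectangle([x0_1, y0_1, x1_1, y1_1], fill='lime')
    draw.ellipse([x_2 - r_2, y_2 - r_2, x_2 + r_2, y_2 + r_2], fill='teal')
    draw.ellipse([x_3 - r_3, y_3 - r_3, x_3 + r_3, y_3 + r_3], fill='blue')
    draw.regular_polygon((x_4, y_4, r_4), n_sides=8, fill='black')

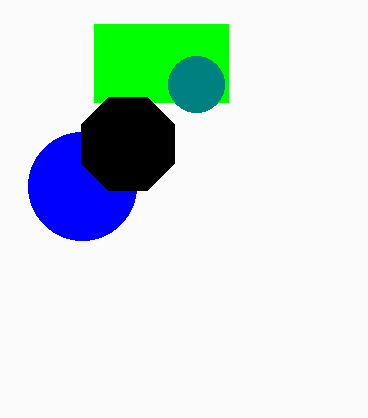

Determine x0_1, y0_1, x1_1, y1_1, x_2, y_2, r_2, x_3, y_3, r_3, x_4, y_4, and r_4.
x0_1 = 94; y0_1 = 24; x1_1 = 228; y1_1 = 102; x_2 = 196; y_2 = 84; r_2 = 28; x_3 = 82; y_3 = 186; r_3 = 54; x_4 = 128; y_4 = 144; r_4 = 50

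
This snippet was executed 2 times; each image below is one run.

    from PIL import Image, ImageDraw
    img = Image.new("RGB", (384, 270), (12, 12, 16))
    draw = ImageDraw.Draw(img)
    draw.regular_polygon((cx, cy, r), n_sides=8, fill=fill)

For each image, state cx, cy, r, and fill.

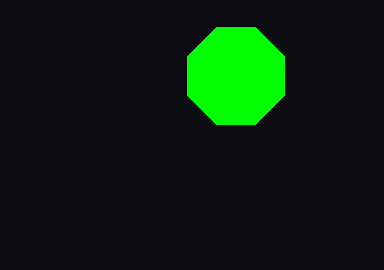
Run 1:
cx = 236
cy = 76
r = 52
fill = 'lime'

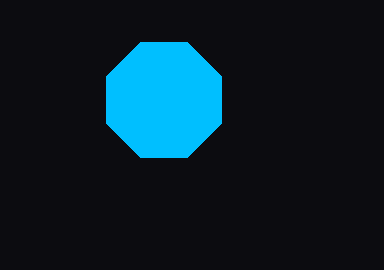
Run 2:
cx = 164; cy = 100; r = 62; fill = 'deepskyblue'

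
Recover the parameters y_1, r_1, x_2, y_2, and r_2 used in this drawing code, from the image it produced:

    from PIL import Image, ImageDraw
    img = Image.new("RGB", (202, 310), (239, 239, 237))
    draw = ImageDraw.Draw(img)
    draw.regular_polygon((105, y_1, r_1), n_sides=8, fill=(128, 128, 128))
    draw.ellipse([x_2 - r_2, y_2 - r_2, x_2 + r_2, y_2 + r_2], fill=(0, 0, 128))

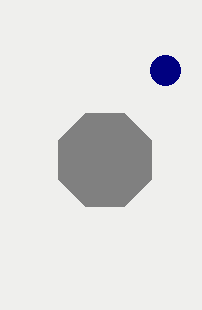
y_1 = 160, r_1 = 50, x_2 = 165, y_2 = 70, r_2 = 15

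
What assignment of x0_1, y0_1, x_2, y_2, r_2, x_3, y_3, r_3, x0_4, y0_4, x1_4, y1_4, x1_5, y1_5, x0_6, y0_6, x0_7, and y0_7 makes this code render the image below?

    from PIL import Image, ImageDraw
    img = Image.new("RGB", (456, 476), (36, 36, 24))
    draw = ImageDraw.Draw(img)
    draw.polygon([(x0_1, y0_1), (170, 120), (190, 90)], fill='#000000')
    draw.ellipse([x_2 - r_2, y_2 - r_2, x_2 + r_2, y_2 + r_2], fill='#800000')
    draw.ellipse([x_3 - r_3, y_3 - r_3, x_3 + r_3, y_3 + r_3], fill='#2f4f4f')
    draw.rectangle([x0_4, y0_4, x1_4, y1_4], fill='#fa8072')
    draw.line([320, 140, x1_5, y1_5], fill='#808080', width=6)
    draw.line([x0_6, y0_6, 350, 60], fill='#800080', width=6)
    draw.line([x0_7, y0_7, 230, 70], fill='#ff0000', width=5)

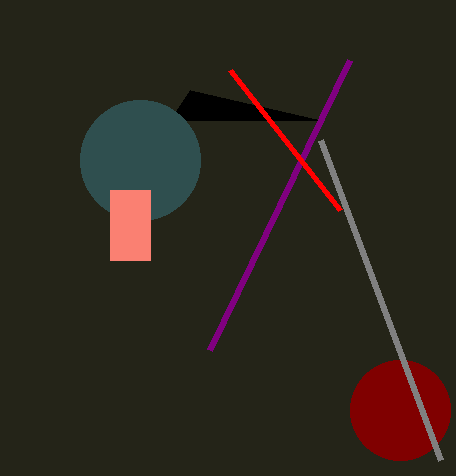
x0_1 = 320; y0_1 = 120; x_2 = 400; y_2 = 410; r_2 = 50; x_3 = 140; y_3 = 160; r_3 = 60; x0_4 = 110; y0_4 = 190; x1_4 = 150; y1_4 = 260; x1_5 = 440; y1_5 = 460; x0_6 = 210; y0_6 = 350; x0_7 = 340; y0_7 = 210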